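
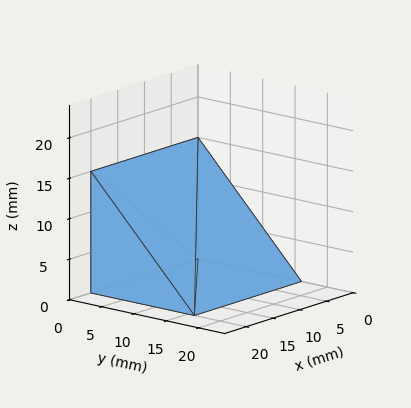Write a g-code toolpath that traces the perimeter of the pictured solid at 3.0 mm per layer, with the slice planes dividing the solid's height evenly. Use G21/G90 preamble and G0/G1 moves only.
Reading the render: the shape is a wedge (ramp): 20 × 16 mm base, rising to 15 mm along the y=0 edge and sloping linearly to z=0 at y=16 (dimensions read to the nearest mm from the axis ticks). For the g-code, the solid's height is divided into equal slices at the stated Δz and each level perimeter traced with G1 moves after a G0 lift.

; perimeter-only toolpath
G21 ; units = mm
G90 ; absolute positioning
G28 ; home
; layer 1
G0 Z3.0
G0 X0.0 Y0.0
G1 X20.0 Y0.0
G1 X20.0 Y12.8
G1 X0.0 Y12.8
G1 X0.0 Y0.0
; layer 2
G0 Z6.0
G0 X0.0 Y0.0
G1 X20.0 Y0.0
G1 X20.0 Y9.6
G1 X0.0 Y9.6
G1 X0.0 Y0.0
; layer 3
G0 Z9.0
G0 X0.0 Y0.0
G1 X20.0 Y0.0
G1 X20.0 Y6.4
G1 X0.0 Y6.4
G1 X0.0 Y0.0
; layer 4
G0 Z12.0
G0 X0.0 Y0.0
G1 X20.0 Y0.0
G1 X20.0 Y3.2
G1 X0.0 Y3.2
G1 X0.0 Y0.0
M2 ; end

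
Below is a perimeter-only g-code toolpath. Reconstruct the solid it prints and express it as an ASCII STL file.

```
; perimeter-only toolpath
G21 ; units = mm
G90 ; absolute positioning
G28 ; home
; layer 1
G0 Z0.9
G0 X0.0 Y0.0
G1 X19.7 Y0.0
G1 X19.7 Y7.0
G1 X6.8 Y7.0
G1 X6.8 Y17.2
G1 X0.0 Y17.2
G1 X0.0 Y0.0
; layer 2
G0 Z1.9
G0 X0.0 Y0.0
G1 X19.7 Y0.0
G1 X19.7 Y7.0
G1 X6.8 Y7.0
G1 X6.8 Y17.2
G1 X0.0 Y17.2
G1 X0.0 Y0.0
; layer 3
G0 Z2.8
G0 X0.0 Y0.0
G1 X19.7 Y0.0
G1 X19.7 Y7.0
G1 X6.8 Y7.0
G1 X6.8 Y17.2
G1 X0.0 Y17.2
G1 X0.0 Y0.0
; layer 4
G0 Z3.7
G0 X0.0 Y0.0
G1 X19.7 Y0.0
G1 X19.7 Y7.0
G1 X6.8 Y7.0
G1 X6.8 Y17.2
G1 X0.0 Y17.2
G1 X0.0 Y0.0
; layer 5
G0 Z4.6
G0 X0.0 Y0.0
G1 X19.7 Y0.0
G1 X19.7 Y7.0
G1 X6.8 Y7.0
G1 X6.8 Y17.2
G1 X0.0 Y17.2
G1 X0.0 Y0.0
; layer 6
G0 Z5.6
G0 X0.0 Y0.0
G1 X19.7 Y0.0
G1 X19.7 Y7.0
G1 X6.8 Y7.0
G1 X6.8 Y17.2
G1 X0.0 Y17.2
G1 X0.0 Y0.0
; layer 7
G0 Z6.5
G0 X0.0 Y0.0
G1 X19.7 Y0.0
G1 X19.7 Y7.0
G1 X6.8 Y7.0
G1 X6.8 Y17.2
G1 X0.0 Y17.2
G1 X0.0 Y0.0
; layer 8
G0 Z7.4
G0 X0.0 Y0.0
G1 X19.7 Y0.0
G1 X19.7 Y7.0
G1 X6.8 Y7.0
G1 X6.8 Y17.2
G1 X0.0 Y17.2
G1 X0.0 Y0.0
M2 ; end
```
solid part
  facet normal 0.0000 0.0000 -1.0000
    outer loop
      vertex 19.7 7.0 0.0
      vertex 19.7 0.0 0.0
      vertex 0.0 0.0 0.0
    endloop
  endfacet
  facet normal 0.0000 0.0000 -1.0000
    outer loop
      vertex 6.8 7.0 0.0
      vertex 19.7 7.0 0.0
      vertex 0.0 0.0 0.0
    endloop
  endfacet
  facet normal 0.0000 0.0000 -1.0000
    outer loop
      vertex 6.8 17.2 0.0
      vertex 6.8 7.0 0.0
      vertex 0.0 0.0 0.0
    endloop
  endfacet
  facet normal 0.0000 0.0000 -1.0000
    outer loop
      vertex 0.0 17.2 0.0
      vertex 6.8 17.2 0.0
      vertex 0.0 0.0 0.0
    endloop
  endfacet
  facet normal 0.0000 0.0000 1.0000
    outer loop
      vertex 0.0 0.0 7.4
      vertex 19.7 0.0 7.4
      vertex 19.7 7.0 7.4
    endloop
  endfacet
  facet normal 0.0000 0.0000 1.0000
    outer loop
      vertex 0.0 0.0 7.4
      vertex 19.7 7.0 7.4
      vertex 6.8 7.0 7.4
    endloop
  endfacet
  facet normal 0.0000 0.0000 1.0000
    outer loop
      vertex 0.0 0.0 7.4
      vertex 6.8 7.0 7.4
      vertex 6.8 17.2 7.4
    endloop
  endfacet
  facet normal 0.0000 0.0000 1.0000
    outer loop
      vertex 0.0 0.0 7.4
      vertex 6.8 17.2 7.4
      vertex 0.0 17.2 7.4
    endloop
  endfacet
  facet normal 0.0000 -1.0000 0.0000
    outer loop
      vertex 0.0 0.0 0.0
      vertex 19.7 0.0 0.0
      vertex 19.7 0.0 7.4
    endloop
  endfacet
  facet normal 0.0000 -1.0000 0.0000
    outer loop
      vertex 0.0 0.0 0.0
      vertex 19.7 0.0 7.4
      vertex 0.0 0.0 7.4
    endloop
  endfacet
  facet normal 1.0000 0.0000 0.0000
    outer loop
      vertex 19.7 0.0 0.0
      vertex 19.7 7.0 0.0
      vertex 19.7 7.0 7.4
    endloop
  endfacet
  facet normal 1.0000 0.0000 0.0000
    outer loop
      vertex 19.7 0.0 0.0
      vertex 19.7 7.0 7.4
      vertex 19.7 0.0 7.4
    endloop
  endfacet
  facet normal 0.0000 1.0000 0.0000
    outer loop
      vertex 19.7 7.0 0.0
      vertex 6.8 7.0 0.0
      vertex 6.8 7.0 7.4
    endloop
  endfacet
  facet normal 0.0000 1.0000 0.0000
    outer loop
      vertex 19.7 7.0 0.0
      vertex 6.8 7.0 7.4
      vertex 19.7 7.0 7.4
    endloop
  endfacet
  facet normal 1.0000 0.0000 0.0000
    outer loop
      vertex 6.8 7.0 0.0
      vertex 6.8 17.2 0.0
      vertex 6.8 17.2 7.4
    endloop
  endfacet
  facet normal 1.0000 0.0000 0.0000
    outer loop
      vertex 6.8 7.0 0.0
      vertex 6.8 17.2 7.4
      vertex 6.8 7.0 7.4
    endloop
  endfacet
  facet normal 0.0000 1.0000 0.0000
    outer loop
      vertex 6.8 17.2 0.0
      vertex 0.0 17.2 0.0
      vertex 0.0 17.2 7.4
    endloop
  endfacet
  facet normal 0.0000 1.0000 0.0000
    outer loop
      vertex 6.8 17.2 0.0
      vertex 0.0 17.2 7.4
      vertex 6.8 17.2 7.4
    endloop
  endfacet
  facet normal -1.0000 0.0000 0.0000
    outer loop
      vertex 0.0 17.2 0.0
      vertex 0.0 0.0 0.0
      vertex 0.0 0.0 7.4
    endloop
  endfacet
  facet normal -1.0000 0.0000 0.0000
    outer loop
      vertex 0.0 17.2 0.0
      vertex 0.0 0.0 7.4
      vertex 0.0 17.2 7.4
    endloop
  endfacet
endsolid part

The G0 Z moves step by Δz≈0.9 mm. Every layer's G1 loop is the same polygon, so the solid is a straight extrusion of it from z=0 to z≈7.4. Closing with flat bottom and top caps and triangulating gives 20 facets — an L-shaped prism: outer 19.7 × 17.2 mm, arm thicknesses ≈ 7 mm (horizontal) and 6.8 mm (vertical), extruded 7.4 mm in z.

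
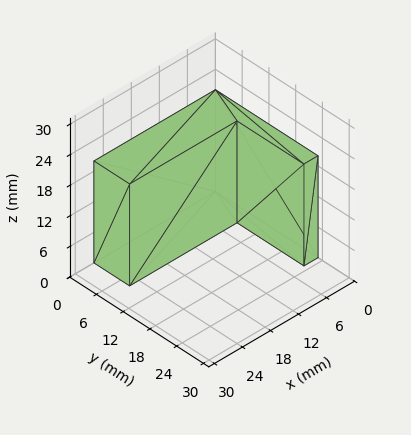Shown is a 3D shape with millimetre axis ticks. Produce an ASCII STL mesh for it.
Reading the render: the shape is an L-shaped prism: outer 26 × 23 mm, arm thicknesses ≈ 8 mm (horizontal) and 3 mm (vertical), extruded 20 mm in z (dimensions read to the nearest mm from the axis ticks). For the STL, each face is triangulated and given an outward normal.

solid part
  facet normal 0.0000 0.0000 -1.0000
    outer loop
      vertex 26.000 8.000 0.000
      vertex 26.000 0.000 0.000
      vertex 0.000 0.000 0.000
    endloop
  endfacet
  facet normal 0.0000 0.0000 -1.0000
    outer loop
      vertex 3.000 8.000 0.000
      vertex 26.000 8.000 0.000
      vertex 0.000 0.000 0.000
    endloop
  endfacet
  facet normal 0.0000 0.0000 -1.0000
    outer loop
      vertex 3.000 23.000 0.000
      vertex 3.000 8.000 0.000
      vertex 0.000 0.000 0.000
    endloop
  endfacet
  facet normal 0.0000 0.0000 -1.0000
    outer loop
      vertex 0.000 23.000 0.000
      vertex 3.000 23.000 0.000
      vertex 0.000 0.000 0.000
    endloop
  endfacet
  facet normal 0.0000 0.0000 1.0000
    outer loop
      vertex 0.000 0.000 20.000
      vertex 26.000 0.000 20.000
      vertex 26.000 8.000 20.000
    endloop
  endfacet
  facet normal 0.0000 0.0000 1.0000
    outer loop
      vertex 0.000 0.000 20.000
      vertex 26.000 8.000 20.000
      vertex 3.000 8.000 20.000
    endloop
  endfacet
  facet normal 0.0000 0.0000 1.0000
    outer loop
      vertex 0.000 0.000 20.000
      vertex 3.000 8.000 20.000
      vertex 3.000 23.000 20.000
    endloop
  endfacet
  facet normal 0.0000 0.0000 1.0000
    outer loop
      vertex 0.000 0.000 20.000
      vertex 3.000 23.000 20.000
      vertex 0.000 23.000 20.000
    endloop
  endfacet
  facet normal 0.0000 -1.0000 0.0000
    outer loop
      vertex 0.000 0.000 0.000
      vertex 26.000 0.000 0.000
      vertex 26.000 0.000 20.000
    endloop
  endfacet
  facet normal 0.0000 -1.0000 0.0000
    outer loop
      vertex 0.000 0.000 0.000
      vertex 26.000 0.000 20.000
      vertex 0.000 0.000 20.000
    endloop
  endfacet
  facet normal 1.0000 0.0000 0.0000
    outer loop
      vertex 26.000 0.000 0.000
      vertex 26.000 8.000 0.000
      vertex 26.000 8.000 20.000
    endloop
  endfacet
  facet normal 1.0000 0.0000 0.0000
    outer loop
      vertex 26.000 0.000 0.000
      vertex 26.000 8.000 20.000
      vertex 26.000 0.000 20.000
    endloop
  endfacet
  facet normal 0.0000 1.0000 0.0000
    outer loop
      vertex 26.000 8.000 0.000
      vertex 3.000 8.000 0.000
      vertex 3.000 8.000 20.000
    endloop
  endfacet
  facet normal 0.0000 1.0000 0.0000
    outer loop
      vertex 26.000 8.000 0.000
      vertex 3.000 8.000 20.000
      vertex 26.000 8.000 20.000
    endloop
  endfacet
  facet normal 1.0000 0.0000 0.0000
    outer loop
      vertex 3.000 8.000 0.000
      vertex 3.000 23.000 0.000
      vertex 3.000 23.000 20.000
    endloop
  endfacet
  facet normal 1.0000 0.0000 0.0000
    outer loop
      vertex 3.000 8.000 0.000
      vertex 3.000 23.000 20.000
      vertex 3.000 8.000 20.000
    endloop
  endfacet
  facet normal 0.0000 1.0000 0.0000
    outer loop
      vertex 3.000 23.000 0.000
      vertex 0.000 23.000 0.000
      vertex 0.000 23.000 20.000
    endloop
  endfacet
  facet normal 0.0000 1.0000 0.0000
    outer loop
      vertex 3.000 23.000 0.000
      vertex 0.000 23.000 20.000
      vertex 3.000 23.000 20.000
    endloop
  endfacet
  facet normal -1.0000 0.0000 0.0000
    outer loop
      vertex 0.000 23.000 0.000
      vertex 0.000 0.000 0.000
      vertex 0.000 0.000 20.000
    endloop
  endfacet
  facet normal -1.0000 0.0000 0.0000
    outer loop
      vertex 0.000 23.000 0.000
      vertex 0.000 0.000 20.000
      vertex 0.000 23.000 20.000
    endloop
  endfacet
endsolid part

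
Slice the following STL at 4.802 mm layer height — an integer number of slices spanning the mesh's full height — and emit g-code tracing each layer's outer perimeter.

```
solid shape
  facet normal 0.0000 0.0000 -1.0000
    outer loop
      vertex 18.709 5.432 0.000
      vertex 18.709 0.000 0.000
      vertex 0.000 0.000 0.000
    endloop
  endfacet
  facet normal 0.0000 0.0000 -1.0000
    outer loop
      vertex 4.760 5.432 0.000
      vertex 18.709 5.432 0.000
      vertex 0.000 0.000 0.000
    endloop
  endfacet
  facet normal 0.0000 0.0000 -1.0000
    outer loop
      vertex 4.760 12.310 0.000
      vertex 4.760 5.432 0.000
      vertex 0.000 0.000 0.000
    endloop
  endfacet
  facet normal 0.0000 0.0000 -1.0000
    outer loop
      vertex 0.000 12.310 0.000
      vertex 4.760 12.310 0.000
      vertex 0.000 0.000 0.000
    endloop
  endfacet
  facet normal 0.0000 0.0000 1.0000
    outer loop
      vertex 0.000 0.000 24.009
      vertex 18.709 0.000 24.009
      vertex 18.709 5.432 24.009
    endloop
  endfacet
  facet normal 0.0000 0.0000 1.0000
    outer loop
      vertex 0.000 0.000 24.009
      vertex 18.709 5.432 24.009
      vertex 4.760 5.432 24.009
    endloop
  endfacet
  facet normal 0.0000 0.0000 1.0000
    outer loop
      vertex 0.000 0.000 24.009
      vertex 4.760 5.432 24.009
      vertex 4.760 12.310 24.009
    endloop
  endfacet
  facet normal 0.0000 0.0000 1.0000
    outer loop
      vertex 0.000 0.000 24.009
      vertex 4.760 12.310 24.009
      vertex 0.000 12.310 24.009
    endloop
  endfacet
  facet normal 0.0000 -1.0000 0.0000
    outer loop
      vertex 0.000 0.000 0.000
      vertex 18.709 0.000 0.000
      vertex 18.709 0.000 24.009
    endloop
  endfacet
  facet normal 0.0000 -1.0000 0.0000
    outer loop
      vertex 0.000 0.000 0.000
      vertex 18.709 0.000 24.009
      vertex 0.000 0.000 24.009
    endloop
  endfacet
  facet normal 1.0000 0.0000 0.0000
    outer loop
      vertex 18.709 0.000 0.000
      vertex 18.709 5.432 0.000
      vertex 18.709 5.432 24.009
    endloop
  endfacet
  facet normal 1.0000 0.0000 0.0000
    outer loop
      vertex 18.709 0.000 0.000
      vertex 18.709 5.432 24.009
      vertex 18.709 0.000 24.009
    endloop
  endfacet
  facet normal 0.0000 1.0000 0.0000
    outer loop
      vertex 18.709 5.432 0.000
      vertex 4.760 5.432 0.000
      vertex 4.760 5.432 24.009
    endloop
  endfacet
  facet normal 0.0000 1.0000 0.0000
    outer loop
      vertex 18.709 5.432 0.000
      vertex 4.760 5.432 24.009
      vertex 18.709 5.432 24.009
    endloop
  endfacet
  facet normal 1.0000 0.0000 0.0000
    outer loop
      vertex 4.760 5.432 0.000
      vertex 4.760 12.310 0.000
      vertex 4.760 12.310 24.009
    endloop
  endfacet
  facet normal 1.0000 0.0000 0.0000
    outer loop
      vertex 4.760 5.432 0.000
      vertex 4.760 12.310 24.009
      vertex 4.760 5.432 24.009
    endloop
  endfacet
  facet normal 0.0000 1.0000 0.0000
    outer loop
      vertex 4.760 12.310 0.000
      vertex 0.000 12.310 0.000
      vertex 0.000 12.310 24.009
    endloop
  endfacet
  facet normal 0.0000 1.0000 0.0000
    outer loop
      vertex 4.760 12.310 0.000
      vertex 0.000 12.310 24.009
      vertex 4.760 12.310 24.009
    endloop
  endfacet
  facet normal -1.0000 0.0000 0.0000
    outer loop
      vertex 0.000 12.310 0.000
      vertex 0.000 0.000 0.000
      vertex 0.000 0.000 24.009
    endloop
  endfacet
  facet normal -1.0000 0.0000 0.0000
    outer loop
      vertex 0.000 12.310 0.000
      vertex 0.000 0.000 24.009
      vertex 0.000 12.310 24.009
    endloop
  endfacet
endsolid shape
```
; perimeter-only toolpath
G21 ; units = mm
G90 ; absolute positioning
G28 ; home
; layer 1
G0 Z4.802
G0 X0.000 Y0.000
G1 X18.709 Y0.000
G1 X18.709 Y5.432
G1 X4.760 Y5.432
G1 X4.760 Y12.310
G1 X0.000 Y12.310
G1 X0.000 Y0.000
; layer 2
G0 Z9.604
G0 X0.000 Y0.000
G1 X18.709 Y0.000
G1 X18.709 Y5.432
G1 X4.760 Y5.432
G1 X4.760 Y12.310
G1 X0.000 Y12.310
G1 X0.000 Y0.000
; layer 3
G0 Z14.405
G0 X0.000 Y0.000
G1 X18.709 Y0.000
G1 X18.709 Y5.432
G1 X4.760 Y5.432
G1 X4.760 Y12.310
G1 X0.000 Y12.310
G1 X0.000 Y0.000
; layer 4
G0 Z19.207
G0 X0.000 Y0.000
G1 X18.709 Y0.000
G1 X18.709 Y5.432
G1 X4.760 Y5.432
G1 X4.760 Y12.310
G1 X0.000 Y12.310
G1 X0.000 Y0.000
; layer 5
G0 Z24.009
G0 X0.000 Y0.000
G1 X18.709 Y0.000
G1 X18.709 Y5.432
G1 X4.760 Y5.432
G1 X4.760 Y12.310
G1 X0.000 Y12.310
G1 X0.000 Y0.000
M2 ; end

The solid is an L-shaped prism: outer 18.7 × 12.3 mm, arm thicknesses ≈ 5.43 mm (horizontal) and 4.76 mm (vertical), extruded 24 mm in z. Slicing at Δz = 4.802 mm — 5 equal slices spanning the solid's height, so layer i sits at z = i·h/5 — gives 5 non-empty perimeters. Each is a 6-segment closed polygon; G0 lifts to the layer z and rapids to the start vertex, then G1 traces the edges.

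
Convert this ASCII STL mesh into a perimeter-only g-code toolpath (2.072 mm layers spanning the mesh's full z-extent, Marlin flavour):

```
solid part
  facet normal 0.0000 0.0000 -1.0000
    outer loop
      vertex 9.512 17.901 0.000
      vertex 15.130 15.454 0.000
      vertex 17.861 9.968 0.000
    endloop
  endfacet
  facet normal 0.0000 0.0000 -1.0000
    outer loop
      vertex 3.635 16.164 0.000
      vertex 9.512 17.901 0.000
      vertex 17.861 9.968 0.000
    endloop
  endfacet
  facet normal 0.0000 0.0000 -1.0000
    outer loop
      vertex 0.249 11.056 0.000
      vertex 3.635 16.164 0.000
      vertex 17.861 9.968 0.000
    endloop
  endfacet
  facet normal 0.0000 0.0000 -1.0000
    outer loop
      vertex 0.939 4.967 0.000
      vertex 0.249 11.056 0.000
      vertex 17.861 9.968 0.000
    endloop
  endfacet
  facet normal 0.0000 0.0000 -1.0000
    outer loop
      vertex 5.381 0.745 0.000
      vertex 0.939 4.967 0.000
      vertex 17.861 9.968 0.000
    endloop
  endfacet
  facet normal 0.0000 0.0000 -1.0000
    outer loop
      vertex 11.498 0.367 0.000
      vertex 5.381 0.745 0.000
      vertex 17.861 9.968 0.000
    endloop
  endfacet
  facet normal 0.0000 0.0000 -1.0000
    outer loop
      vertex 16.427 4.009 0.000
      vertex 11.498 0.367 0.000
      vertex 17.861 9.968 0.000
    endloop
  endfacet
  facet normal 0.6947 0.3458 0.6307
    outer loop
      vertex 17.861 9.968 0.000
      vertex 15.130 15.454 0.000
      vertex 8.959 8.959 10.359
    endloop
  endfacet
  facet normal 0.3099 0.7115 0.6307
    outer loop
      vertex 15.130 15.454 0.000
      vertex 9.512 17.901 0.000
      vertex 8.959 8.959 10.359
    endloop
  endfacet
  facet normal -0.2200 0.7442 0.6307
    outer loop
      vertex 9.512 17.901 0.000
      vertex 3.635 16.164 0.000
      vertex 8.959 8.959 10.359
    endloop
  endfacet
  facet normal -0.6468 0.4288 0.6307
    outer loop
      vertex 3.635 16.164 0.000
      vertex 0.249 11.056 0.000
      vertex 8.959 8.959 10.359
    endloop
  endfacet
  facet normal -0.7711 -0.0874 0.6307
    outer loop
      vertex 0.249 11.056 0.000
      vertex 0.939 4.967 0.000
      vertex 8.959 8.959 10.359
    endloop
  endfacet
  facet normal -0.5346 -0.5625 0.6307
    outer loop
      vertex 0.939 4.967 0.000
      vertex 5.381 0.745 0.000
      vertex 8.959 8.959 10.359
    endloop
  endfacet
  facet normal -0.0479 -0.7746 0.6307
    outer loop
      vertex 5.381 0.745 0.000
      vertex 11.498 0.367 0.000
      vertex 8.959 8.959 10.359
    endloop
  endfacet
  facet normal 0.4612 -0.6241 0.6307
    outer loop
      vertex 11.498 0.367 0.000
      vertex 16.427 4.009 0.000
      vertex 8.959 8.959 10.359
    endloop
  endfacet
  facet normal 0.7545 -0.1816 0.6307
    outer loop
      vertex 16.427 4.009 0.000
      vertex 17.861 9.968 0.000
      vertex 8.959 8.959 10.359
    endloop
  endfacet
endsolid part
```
; perimeter-only toolpath
G21 ; units = mm
G90 ; absolute positioning
G28 ; home
; layer 1
G0 Z2.072
G0 X16.081 Y9.766
G1 X13.896 Y14.155
G1 X9.401 Y16.113
G1 X4.700 Y14.723
G1 X1.991 Y10.637
G1 X2.543 Y5.765
G1 X6.097 Y2.388
G1 X10.990 Y2.085
G1 X14.933 Y4.999
G1 X16.081 Y9.766
; layer 2
G0 Z4.144
G0 X14.300 Y9.564
G1 X12.662 Y12.856
G1 X9.291 Y14.324
G1 X5.765 Y13.282
G1 X3.733 Y10.217
G1 X4.147 Y6.564
G1 X6.812 Y4.031
G1 X10.482 Y3.804
G1 X13.440 Y5.989
G1 X14.300 Y9.564
; layer 3
G0 Z6.215
G0 X12.520 Y9.363
G1 X11.427 Y11.557
G1 X9.180 Y12.536
G1 X6.829 Y11.841
G1 X5.475 Y9.798
G1 X5.751 Y7.362
G1 X7.528 Y5.673
G1 X9.975 Y5.522
G1 X11.946 Y6.979
G1 X12.520 Y9.363
; layer 4
G0 Z8.287
G0 X10.739 Y9.161
G1 X10.193 Y10.258
G1 X9.070 Y10.747
G1 X7.894 Y10.400
G1 X7.217 Y9.378
G1 X7.355 Y8.161
G1 X8.243 Y7.316
G1 X9.467 Y7.241
G1 X10.453 Y7.969
G1 X10.739 Y9.161
M2 ; end

The solid is a regular 9-sided pyramid, base circumscribed radius ≈ 8.96 mm, apex at z ≈ 10.4 mm. Slicing at Δz = 2.072 mm — 5 equal slices spanning the solid's height, so layer i sits at z = i·h/5 — gives 4 non-empty perimeters. Each is a 9-segment closed polygon; G0 lifts to the layer z and rapids to the start vertex, then G1 traces the edges. The cross-section shrinks linearly with z (the slice at the apex is degenerate and omitted).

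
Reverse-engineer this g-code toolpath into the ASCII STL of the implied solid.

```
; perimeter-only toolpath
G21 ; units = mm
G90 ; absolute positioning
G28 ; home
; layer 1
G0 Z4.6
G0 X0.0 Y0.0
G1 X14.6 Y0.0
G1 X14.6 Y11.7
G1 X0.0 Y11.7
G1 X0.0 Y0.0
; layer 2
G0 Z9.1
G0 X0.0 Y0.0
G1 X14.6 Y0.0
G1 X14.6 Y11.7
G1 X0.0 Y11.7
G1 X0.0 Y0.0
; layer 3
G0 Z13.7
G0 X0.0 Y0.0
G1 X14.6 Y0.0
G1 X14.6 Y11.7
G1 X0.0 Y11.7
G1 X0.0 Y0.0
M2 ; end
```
solid part
  facet normal 0.0000 0.0000 -1.0000
    outer loop
      vertex 14.6 11.7 0.0
      vertex 14.6 0.0 0.0
      vertex 0.0 0.0 0.0
    endloop
  endfacet
  facet normal 0.0000 0.0000 -1.0000
    outer loop
      vertex 0.0 11.7 0.0
      vertex 14.6 11.7 0.0
      vertex 0.0 0.0 0.0
    endloop
  endfacet
  facet normal 0.0000 0.0000 1.0000
    outer loop
      vertex 0.0 0.0 13.7
      vertex 14.6 0.0 13.7
      vertex 14.6 11.7 13.7
    endloop
  endfacet
  facet normal 0.0000 0.0000 1.0000
    outer loop
      vertex 0.0 0.0 13.7
      vertex 14.6 11.7 13.7
      vertex 0.0 11.7 13.7
    endloop
  endfacet
  facet normal 0.0000 -1.0000 0.0000
    outer loop
      vertex 0.0 0.0 0.0
      vertex 14.6 0.0 0.0
      vertex 14.6 0.0 13.7
    endloop
  endfacet
  facet normal 0.0000 -1.0000 0.0000
    outer loop
      vertex 0.0 0.0 0.0
      vertex 14.6 0.0 13.7
      vertex 0.0 0.0 13.7
    endloop
  endfacet
  facet normal 0.0000 1.0000 0.0000
    outer loop
      vertex 14.6 11.7 13.7
      vertex 14.6 11.7 0.0
      vertex 0.0 11.7 0.0
    endloop
  endfacet
  facet normal 0.0000 1.0000 0.0000
    outer loop
      vertex 0.0 11.7 13.7
      vertex 14.6 11.7 13.7
      vertex 0.0 11.7 0.0
    endloop
  endfacet
  facet normal -1.0000 0.0000 0.0000
    outer loop
      vertex 0.0 11.7 13.7
      vertex 0.0 11.7 0.0
      vertex 0.0 0.0 0.0
    endloop
  endfacet
  facet normal -1.0000 0.0000 0.0000
    outer loop
      vertex 0.0 0.0 13.7
      vertex 0.0 11.7 13.7
      vertex 0.0 0.0 0.0
    endloop
  endfacet
  facet normal 1.0000 0.0000 0.0000
    outer loop
      vertex 14.6 0.0 0.0
      vertex 14.6 11.7 0.0
      vertex 14.6 11.7 13.7
    endloop
  endfacet
  facet normal 1.0000 0.0000 0.0000
    outer loop
      vertex 14.6 0.0 0.0
      vertex 14.6 11.7 13.7
      vertex 14.6 0.0 13.7
    endloop
  endfacet
endsolid part

The G0 Z moves step by Δz≈4.6 mm. Every layer's G1 loop is the same polygon, so the solid is a straight extrusion of it from z=0 to z≈13.7. Closing with flat bottom and top caps and triangulating gives 12 facets — a rectangular box, roughly 14.6 × 11.7 mm footprint and 13.7 mm tall.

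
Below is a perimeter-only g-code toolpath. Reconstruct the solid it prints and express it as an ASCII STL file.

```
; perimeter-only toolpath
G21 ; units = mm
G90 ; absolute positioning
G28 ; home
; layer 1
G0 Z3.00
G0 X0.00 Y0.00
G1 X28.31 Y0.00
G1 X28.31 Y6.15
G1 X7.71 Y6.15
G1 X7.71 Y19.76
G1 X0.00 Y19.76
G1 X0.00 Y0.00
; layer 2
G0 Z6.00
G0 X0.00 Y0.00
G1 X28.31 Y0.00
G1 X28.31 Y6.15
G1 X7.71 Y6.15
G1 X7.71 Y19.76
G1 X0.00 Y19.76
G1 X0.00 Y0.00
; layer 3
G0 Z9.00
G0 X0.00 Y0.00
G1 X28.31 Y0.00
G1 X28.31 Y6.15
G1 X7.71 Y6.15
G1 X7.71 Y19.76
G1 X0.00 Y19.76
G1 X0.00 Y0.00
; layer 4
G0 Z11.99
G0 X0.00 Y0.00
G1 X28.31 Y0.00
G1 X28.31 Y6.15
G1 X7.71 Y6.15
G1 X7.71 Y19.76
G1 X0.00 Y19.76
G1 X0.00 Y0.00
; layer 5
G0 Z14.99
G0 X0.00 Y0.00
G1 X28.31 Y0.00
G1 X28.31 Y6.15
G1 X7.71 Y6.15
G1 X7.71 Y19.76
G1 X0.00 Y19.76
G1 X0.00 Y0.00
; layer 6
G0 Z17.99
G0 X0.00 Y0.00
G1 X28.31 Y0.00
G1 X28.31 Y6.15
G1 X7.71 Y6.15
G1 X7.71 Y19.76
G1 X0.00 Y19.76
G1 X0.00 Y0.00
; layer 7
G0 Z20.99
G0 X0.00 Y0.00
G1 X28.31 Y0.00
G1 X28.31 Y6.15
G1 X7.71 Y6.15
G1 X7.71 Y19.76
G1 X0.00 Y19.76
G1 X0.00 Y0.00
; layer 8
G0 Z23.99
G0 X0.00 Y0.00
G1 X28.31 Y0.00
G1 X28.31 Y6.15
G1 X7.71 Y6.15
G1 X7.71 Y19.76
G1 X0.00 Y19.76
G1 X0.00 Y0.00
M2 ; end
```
solid part
  facet normal 0.0000 0.0000 -1.0000
    outer loop
      vertex 28.31 6.15 0.00
      vertex 28.31 0.00 0.00
      vertex 0.00 0.00 0.00
    endloop
  endfacet
  facet normal 0.0000 0.0000 -1.0000
    outer loop
      vertex 7.71 6.15 0.00
      vertex 28.31 6.15 0.00
      vertex 0.00 0.00 0.00
    endloop
  endfacet
  facet normal 0.0000 0.0000 -1.0000
    outer loop
      vertex 7.71 19.76 0.00
      vertex 7.71 6.15 0.00
      vertex 0.00 0.00 0.00
    endloop
  endfacet
  facet normal 0.0000 0.0000 -1.0000
    outer loop
      vertex 0.00 19.76 0.00
      vertex 7.71 19.76 0.00
      vertex 0.00 0.00 0.00
    endloop
  endfacet
  facet normal 0.0000 0.0000 1.0000
    outer loop
      vertex 0.00 0.00 23.99
      vertex 28.31 0.00 23.99
      vertex 28.31 6.15 23.99
    endloop
  endfacet
  facet normal 0.0000 0.0000 1.0000
    outer loop
      vertex 0.00 0.00 23.99
      vertex 28.31 6.15 23.99
      vertex 7.71 6.15 23.99
    endloop
  endfacet
  facet normal 0.0000 0.0000 1.0000
    outer loop
      vertex 0.00 0.00 23.99
      vertex 7.71 6.15 23.99
      vertex 7.71 19.76 23.99
    endloop
  endfacet
  facet normal 0.0000 0.0000 1.0000
    outer loop
      vertex 0.00 0.00 23.99
      vertex 7.71 19.76 23.99
      vertex 0.00 19.76 23.99
    endloop
  endfacet
  facet normal 0.0000 -1.0000 0.0000
    outer loop
      vertex 0.00 0.00 0.00
      vertex 28.31 0.00 0.00
      vertex 28.31 0.00 23.99
    endloop
  endfacet
  facet normal 0.0000 -1.0000 0.0000
    outer loop
      vertex 0.00 0.00 0.00
      vertex 28.31 0.00 23.99
      vertex 0.00 0.00 23.99
    endloop
  endfacet
  facet normal 1.0000 0.0000 0.0000
    outer loop
      vertex 28.31 0.00 0.00
      vertex 28.31 6.15 0.00
      vertex 28.31 6.15 23.99
    endloop
  endfacet
  facet normal 1.0000 0.0000 0.0000
    outer loop
      vertex 28.31 0.00 0.00
      vertex 28.31 6.15 23.99
      vertex 28.31 0.00 23.99
    endloop
  endfacet
  facet normal 0.0000 1.0000 0.0000
    outer loop
      vertex 28.31 6.15 0.00
      vertex 7.71 6.15 0.00
      vertex 7.71 6.15 23.99
    endloop
  endfacet
  facet normal 0.0000 1.0000 0.0000
    outer loop
      vertex 28.31 6.15 0.00
      vertex 7.71 6.15 23.99
      vertex 28.31 6.15 23.99
    endloop
  endfacet
  facet normal 1.0000 0.0000 0.0000
    outer loop
      vertex 7.71 6.15 0.00
      vertex 7.71 19.76 0.00
      vertex 7.71 19.76 23.99
    endloop
  endfacet
  facet normal 1.0000 0.0000 0.0000
    outer loop
      vertex 7.71 6.15 0.00
      vertex 7.71 19.76 23.99
      vertex 7.71 6.15 23.99
    endloop
  endfacet
  facet normal 0.0000 1.0000 0.0000
    outer loop
      vertex 7.71 19.76 0.00
      vertex 0.00 19.76 0.00
      vertex 0.00 19.76 23.99
    endloop
  endfacet
  facet normal 0.0000 1.0000 0.0000
    outer loop
      vertex 7.71 19.76 0.00
      vertex 0.00 19.76 23.99
      vertex 7.71 19.76 23.99
    endloop
  endfacet
  facet normal -1.0000 0.0000 0.0000
    outer loop
      vertex 0.00 19.76 0.00
      vertex 0.00 0.00 0.00
      vertex 0.00 0.00 23.99
    endloop
  endfacet
  facet normal -1.0000 0.0000 0.0000
    outer loop
      vertex 0.00 19.76 0.00
      vertex 0.00 0.00 23.99
      vertex 0.00 19.76 23.99
    endloop
  endfacet
endsolid part

The G0 Z moves step by Δz≈3.00 mm. Every layer's G1 loop is the same polygon, so the solid is a straight extrusion of it from z=0 to z≈24. Closing with flat bottom and top caps and triangulating gives 20 facets — an L-shaped prism: outer 28.3 × 19.8 mm, arm thicknesses ≈ 6.15 mm (horizontal) and 7.71 mm (vertical), extruded 24 mm in z.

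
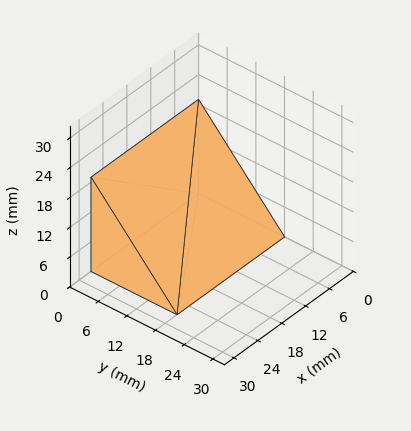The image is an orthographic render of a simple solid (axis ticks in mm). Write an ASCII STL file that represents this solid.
Reading the render: the shape is a wedge (ramp): 27 × 18 mm base, rising to 19 mm along the y=0 edge and sloping linearly to z=0 at y=18 (dimensions read to the nearest mm from the axis ticks). For the STL, each face is triangulated and given an outward normal.

solid part
  facet normal 0.0000 0.0000 -1.0000
    outer loop
      vertex 27.0 18.0 0.0
      vertex 27.0 0.0 0.0
      vertex 0.0 0.0 0.0
    endloop
  endfacet
  facet normal 0.0000 0.0000 -1.0000
    outer loop
      vertex 0.0 18.0 0.0
      vertex 27.0 18.0 0.0
      vertex 0.0 0.0 0.0
    endloop
  endfacet
  facet normal 0.0000 -1.0000 0.0000
    outer loop
      vertex 0.0 0.0 0.0
      vertex 27.0 0.0 0.0
      vertex 27.0 0.0 19.0
    endloop
  endfacet
  facet normal 0.0000 -1.0000 0.0000
    outer loop
      vertex 0.0 0.0 0.0
      vertex 27.0 0.0 19.0
      vertex 0.0 0.0 19.0
    endloop
  endfacet
  facet normal 0.0000 0.7260 0.6877
    outer loop
      vertex 0.0 0.0 19.0
      vertex 27.0 0.0 19.0
      vertex 27.0 18.0 0.0
    endloop
  endfacet
  facet normal 0.0000 0.7260 0.6877
    outer loop
      vertex 0.0 0.0 19.0
      vertex 27.0 18.0 0.0
      vertex 0.0 18.0 0.0
    endloop
  endfacet
  facet normal -1.0000 0.0000 0.0000
    outer loop
      vertex 0.0 0.0 19.0
      vertex 0.0 18.0 0.0
      vertex 0.0 0.0 0.0
    endloop
  endfacet
  facet normal 1.0000 0.0000 0.0000
    outer loop
      vertex 27.0 0.0 0.0
      vertex 27.0 18.0 0.0
      vertex 27.0 0.0 19.0
    endloop
  endfacet
endsolid part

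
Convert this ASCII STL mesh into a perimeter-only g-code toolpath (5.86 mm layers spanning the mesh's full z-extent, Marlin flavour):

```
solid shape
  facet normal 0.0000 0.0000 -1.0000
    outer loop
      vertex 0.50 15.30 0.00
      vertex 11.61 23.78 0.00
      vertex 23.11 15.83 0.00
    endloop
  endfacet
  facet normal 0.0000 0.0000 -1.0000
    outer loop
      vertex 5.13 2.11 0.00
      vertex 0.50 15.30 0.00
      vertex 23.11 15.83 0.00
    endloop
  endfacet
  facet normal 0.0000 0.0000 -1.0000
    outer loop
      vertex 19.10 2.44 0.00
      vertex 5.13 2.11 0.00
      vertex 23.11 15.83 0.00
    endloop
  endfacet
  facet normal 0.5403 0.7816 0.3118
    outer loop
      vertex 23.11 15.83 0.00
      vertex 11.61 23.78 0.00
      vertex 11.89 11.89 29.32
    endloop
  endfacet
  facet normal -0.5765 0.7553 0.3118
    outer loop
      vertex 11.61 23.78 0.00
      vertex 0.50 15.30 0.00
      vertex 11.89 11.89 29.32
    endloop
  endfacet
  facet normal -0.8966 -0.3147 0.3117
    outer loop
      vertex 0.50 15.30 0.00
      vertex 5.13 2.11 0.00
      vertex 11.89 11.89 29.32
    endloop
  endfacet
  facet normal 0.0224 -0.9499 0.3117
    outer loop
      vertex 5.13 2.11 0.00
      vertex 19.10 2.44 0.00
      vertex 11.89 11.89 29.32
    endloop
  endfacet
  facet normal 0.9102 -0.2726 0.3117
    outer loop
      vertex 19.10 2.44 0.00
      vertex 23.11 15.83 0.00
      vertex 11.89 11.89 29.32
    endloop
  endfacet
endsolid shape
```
; perimeter-only toolpath
G21 ; units = mm
G90 ; absolute positioning
G28 ; home
; layer 1
G0 Z5.86
G0 X20.87 Y15.04
G1 X11.67 Y21.40
G1 X2.78 Y14.62
G1 X6.48 Y4.07
G1 X17.66 Y4.33
G1 X20.87 Y15.04
; layer 2
G0 Z11.73
G0 X18.62 Y14.25
G1 X11.72 Y19.02
G1 X5.06 Y13.94
G1 X7.83 Y6.02
G1 X16.22 Y6.22
G1 X18.62 Y14.25
; layer 3
G0 Z17.59
G0 X16.38 Y13.47
G1 X11.78 Y16.65
G1 X7.33 Y13.25
G1 X9.19 Y7.98
G1 X14.77 Y8.11
G1 X16.38 Y13.47
; layer 4
G0 Z23.46
G0 X14.13 Y12.68
G1 X11.83 Y14.27
G1 X9.61 Y12.57
G1 X10.54 Y9.93
G1 X13.33 Y10.00
G1 X14.13 Y12.68
M2 ; end

The solid is a regular 5-sided pyramid, base circumscribed radius ≈ 11.9 mm, apex at z ≈ 29.3 mm. Slicing at Δz = 5.86 mm — 5 equal slices spanning the solid's height, so layer i sits at z = i·h/5 — gives 4 non-empty perimeters. Each is a 5-segment closed polygon; G0 lifts to the layer z and rapids to the start vertex, then G1 traces the edges. The cross-section shrinks linearly with z (the slice at the apex is degenerate and omitted).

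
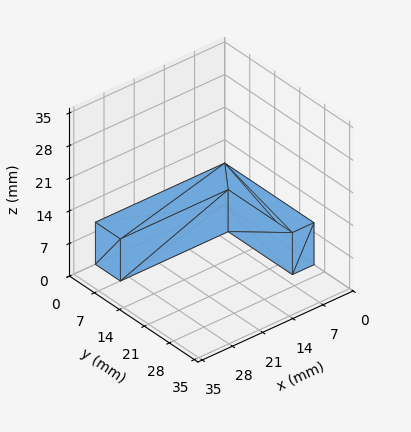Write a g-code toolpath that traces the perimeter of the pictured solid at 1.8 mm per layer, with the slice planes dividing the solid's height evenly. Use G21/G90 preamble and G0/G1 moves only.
Reading the render: the shape is an L-shaped prism: outer 30 × 25 mm, arm thicknesses ≈ 7 mm (horizontal) and 5 mm (vertical), extruded 9 mm in z (dimensions read to the nearest mm from the axis ticks). For the g-code, the solid's height is divided into equal slices at the stated Δz and each level perimeter traced with G1 moves after a G0 lift.

; perimeter-only toolpath
G21 ; units = mm
G90 ; absolute positioning
G28 ; home
; layer 1
G0 Z1.8
G0 X0.0 Y0.0
G1 X30.0 Y0.0
G1 X30.0 Y7.0
G1 X5.0 Y7.0
G1 X5.0 Y25.0
G1 X0.0 Y25.0
G1 X0.0 Y0.0
; layer 2
G0 Z3.6
G0 X0.0 Y0.0
G1 X30.0 Y0.0
G1 X30.0 Y7.0
G1 X5.0 Y7.0
G1 X5.0 Y25.0
G1 X0.0 Y25.0
G1 X0.0 Y0.0
; layer 3
G0 Z5.4
G0 X0.0 Y0.0
G1 X30.0 Y0.0
G1 X30.0 Y7.0
G1 X5.0 Y7.0
G1 X5.0 Y25.0
G1 X0.0 Y25.0
G1 X0.0 Y0.0
; layer 4
G0 Z7.2
G0 X0.0 Y0.0
G1 X30.0 Y0.0
G1 X30.0 Y7.0
G1 X5.0 Y7.0
G1 X5.0 Y25.0
G1 X0.0 Y25.0
G1 X0.0 Y0.0
; layer 5
G0 Z9.0
G0 X0.0 Y0.0
G1 X30.0 Y0.0
G1 X30.0 Y7.0
G1 X5.0 Y7.0
G1 X5.0 Y25.0
G1 X0.0 Y25.0
G1 X0.0 Y0.0
M2 ; end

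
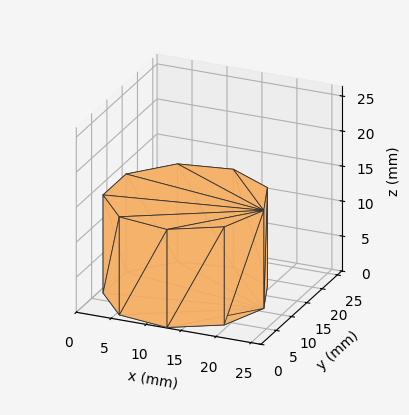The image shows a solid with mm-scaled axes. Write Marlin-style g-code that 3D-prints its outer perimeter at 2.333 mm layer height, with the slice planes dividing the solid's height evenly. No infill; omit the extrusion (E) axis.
Reading the render: the shape is a regular 9-sided prism (a cylinder approximated with 9 flat sides), circumscribed radius ≈ 11 mm, height ≈ 14 mm (dimensions read to the nearest mm from the axis ticks). For the g-code, the solid's height is divided into equal slices at the stated Δz and each level perimeter traced with G1 moves after a G0 lift.

; perimeter-only toolpath
G21 ; units = mm
G90 ; absolute positioning
G28 ; home
; layer 1
G0 Z2.333
G0 X22.000 Y11.000
G1 X19.426 Y18.071
G1 X12.910 Y21.833
G1 X5.500 Y20.526
G1 X0.663 Y14.762
G1 X0.663 Y7.238
G1 X5.500 Y1.474
G1 X12.910 Y0.167
G1 X19.426 Y3.929
G1 X22.000 Y11.000
; layer 2
G0 Z4.667
G0 X22.000 Y11.000
G1 X19.426 Y18.071
G1 X12.910 Y21.833
G1 X5.500 Y20.526
G1 X0.663 Y14.762
G1 X0.663 Y7.238
G1 X5.500 Y1.474
G1 X12.910 Y0.167
G1 X19.426 Y3.929
G1 X22.000 Y11.000
; layer 3
G0 Z7.000
G0 X22.000 Y11.000
G1 X19.426 Y18.071
G1 X12.910 Y21.833
G1 X5.500 Y20.526
G1 X0.663 Y14.762
G1 X0.663 Y7.238
G1 X5.500 Y1.474
G1 X12.910 Y0.167
G1 X19.426 Y3.929
G1 X22.000 Y11.000
; layer 4
G0 Z9.333
G0 X22.000 Y11.000
G1 X19.426 Y18.071
G1 X12.910 Y21.833
G1 X5.500 Y20.526
G1 X0.663 Y14.762
G1 X0.663 Y7.238
G1 X5.500 Y1.474
G1 X12.910 Y0.167
G1 X19.426 Y3.929
G1 X22.000 Y11.000
; layer 5
G0 Z11.667
G0 X22.000 Y11.000
G1 X19.426 Y18.071
G1 X12.910 Y21.833
G1 X5.500 Y20.526
G1 X0.663 Y14.762
G1 X0.663 Y7.238
G1 X5.500 Y1.474
G1 X12.910 Y0.167
G1 X19.426 Y3.929
G1 X22.000 Y11.000
; layer 6
G0 Z14.000
G0 X22.000 Y11.000
G1 X19.426 Y18.071
G1 X12.910 Y21.833
G1 X5.500 Y20.526
G1 X0.663 Y14.762
G1 X0.663 Y7.238
G1 X5.500 Y1.474
G1 X12.910 Y0.167
G1 X19.426 Y3.929
G1 X22.000 Y11.000
M2 ; end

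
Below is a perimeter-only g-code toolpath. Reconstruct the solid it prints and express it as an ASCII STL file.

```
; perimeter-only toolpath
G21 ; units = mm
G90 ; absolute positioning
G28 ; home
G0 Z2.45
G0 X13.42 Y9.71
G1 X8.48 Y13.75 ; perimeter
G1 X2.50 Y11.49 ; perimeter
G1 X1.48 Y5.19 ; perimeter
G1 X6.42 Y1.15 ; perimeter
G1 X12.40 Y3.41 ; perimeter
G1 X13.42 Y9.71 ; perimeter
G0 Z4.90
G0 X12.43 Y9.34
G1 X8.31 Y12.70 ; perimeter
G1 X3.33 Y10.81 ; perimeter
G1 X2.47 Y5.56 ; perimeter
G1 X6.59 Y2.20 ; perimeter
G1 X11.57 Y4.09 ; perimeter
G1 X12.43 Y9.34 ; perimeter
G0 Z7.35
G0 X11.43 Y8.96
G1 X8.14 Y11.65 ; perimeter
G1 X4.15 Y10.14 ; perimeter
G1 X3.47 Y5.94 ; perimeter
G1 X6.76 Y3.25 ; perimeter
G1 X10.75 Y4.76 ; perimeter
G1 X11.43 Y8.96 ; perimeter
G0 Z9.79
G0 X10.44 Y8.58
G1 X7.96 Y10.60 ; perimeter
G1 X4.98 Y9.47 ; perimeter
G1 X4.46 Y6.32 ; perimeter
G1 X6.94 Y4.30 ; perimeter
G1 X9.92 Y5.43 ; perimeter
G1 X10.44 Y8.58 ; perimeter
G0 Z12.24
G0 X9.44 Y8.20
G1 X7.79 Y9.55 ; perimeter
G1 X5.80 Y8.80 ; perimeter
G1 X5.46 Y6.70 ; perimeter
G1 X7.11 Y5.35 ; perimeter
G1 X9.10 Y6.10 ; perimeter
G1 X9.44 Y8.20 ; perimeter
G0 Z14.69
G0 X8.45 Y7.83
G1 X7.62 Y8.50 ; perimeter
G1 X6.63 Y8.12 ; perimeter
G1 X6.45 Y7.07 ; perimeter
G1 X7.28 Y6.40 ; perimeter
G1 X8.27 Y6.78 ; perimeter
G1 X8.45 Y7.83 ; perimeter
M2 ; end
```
solid part
  facet normal 0.0000 0.0000 -1.0000
    outer loop
      vertex 1.68 12.16 0.00
      vertex 8.65 14.80 0.00
      vertex 14.42 10.09 0.00
    endloop
  endfacet
  facet normal 0.0000 0.0000 -1.0000
    outer loop
      vertex 0.48 4.81 0.00
      vertex 1.68 12.16 0.00
      vertex 14.42 10.09 0.00
    endloop
  endfacet
  facet normal 0.0000 0.0000 -1.0000
    outer loop
      vertex 6.25 0.10 0.00
      vertex 0.48 4.81 0.00
      vertex 14.42 10.09 0.00
    endloop
  endfacet
  facet normal 0.0000 0.0000 -1.0000
    outer loop
      vertex 13.22 2.74 0.00
      vertex 6.25 0.10 0.00
      vertex 14.42 10.09 0.00
    endloop
  endfacet
  facet normal 0.5918 0.7250 0.3523
    outer loop
      vertex 14.42 10.09 0.00
      vertex 8.65 14.80 0.00
      vertex 7.45 7.45 17.14
    endloop
  endfacet
  facet normal -0.3315 0.8753 0.3521
    outer loop
      vertex 8.65 14.80 0.00
      vertex 1.68 12.16 0.00
      vertex 7.45 7.45 17.14
    endloop
  endfacet
  facet normal -0.9236 0.1508 0.3524
    outer loop
      vertex 1.68 12.16 0.00
      vertex 0.48 4.81 0.00
      vertex 7.45 7.45 17.14
    endloop
  endfacet
  facet normal -0.5918 -0.7250 0.3523
    outer loop
      vertex 0.48 4.81 0.00
      vertex 6.25 0.10 0.00
      vertex 7.45 7.45 17.14
    endloop
  endfacet
  facet normal 0.3315 -0.8753 0.3521
    outer loop
      vertex 6.25 0.10 0.00
      vertex 13.22 2.74 0.00
      vertex 7.45 7.45 17.14
    endloop
  endfacet
  facet normal 0.9236 -0.1508 0.3524
    outer loop
      vertex 13.22 2.74 0.00
      vertex 14.42 10.09 0.00
      vertex 7.45 7.45 17.14
    endloop
  endfacet
endsolid part

The G0 Z moves step by Δz≈2.45 mm. The G1 loops shrink linearly with z, so the solid tapers from its base footprint up to z≈17.1. Closing with a flat bottom cap and the tapered top and triangulating gives 10 facets — a regular 6-sided pyramid, base circumscribed radius ≈ 7.45 mm, apex at z ≈ 17.1 mm.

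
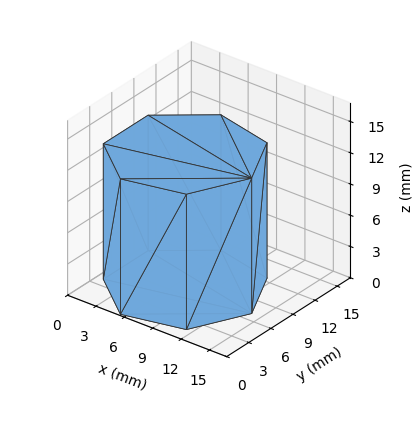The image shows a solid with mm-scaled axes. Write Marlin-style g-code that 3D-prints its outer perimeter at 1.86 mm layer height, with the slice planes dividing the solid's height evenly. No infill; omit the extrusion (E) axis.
Reading the render: the shape is a regular 7-sided prism (a cylinder approximated with 7 flat sides), circumscribed radius ≈ 7 mm, height ≈ 13 mm (dimensions read to the nearest mm from the axis ticks). For the g-code, the solid's height is divided into equal slices at the stated Δz and each level perimeter traced with G1 moves after a G0 lift.

; perimeter-only toolpath
G21 ; units = mm
G90 ; absolute positioning
G28 ; home
; layer 1
G0 Z1.86
G0 X14.00 Y7.00
G1 X11.36 Y12.47
G1 X5.44 Y13.82
G1 X0.69 Y10.04
G1 X0.69 Y3.96
G1 X5.44 Y0.18
G1 X11.36 Y1.53
G1 X14.00 Y7.00
; layer 2
G0 Z3.71
G0 X14.00 Y7.00
G1 X11.36 Y12.47
G1 X5.44 Y13.82
G1 X0.69 Y10.04
G1 X0.69 Y3.96
G1 X5.44 Y0.18
G1 X11.36 Y1.53
G1 X14.00 Y7.00
; layer 3
G0 Z5.57
G0 X14.00 Y7.00
G1 X11.36 Y12.47
G1 X5.44 Y13.82
G1 X0.69 Y10.04
G1 X0.69 Y3.96
G1 X5.44 Y0.18
G1 X11.36 Y1.53
G1 X14.00 Y7.00
; layer 4
G0 Z7.43
G0 X14.00 Y7.00
G1 X11.36 Y12.47
G1 X5.44 Y13.82
G1 X0.69 Y10.04
G1 X0.69 Y3.96
G1 X5.44 Y0.18
G1 X11.36 Y1.53
G1 X14.00 Y7.00
; layer 5
G0 Z9.29
G0 X14.00 Y7.00
G1 X11.36 Y12.47
G1 X5.44 Y13.82
G1 X0.69 Y10.04
G1 X0.69 Y3.96
G1 X5.44 Y0.18
G1 X11.36 Y1.53
G1 X14.00 Y7.00
; layer 6
G0 Z11.14
G0 X14.00 Y7.00
G1 X11.36 Y12.47
G1 X5.44 Y13.82
G1 X0.69 Y10.04
G1 X0.69 Y3.96
G1 X5.44 Y0.18
G1 X11.36 Y1.53
G1 X14.00 Y7.00
; layer 7
G0 Z13.00
G0 X14.00 Y7.00
G1 X11.36 Y12.47
G1 X5.44 Y13.82
G1 X0.69 Y10.04
G1 X0.69 Y3.96
G1 X5.44 Y0.18
G1 X11.36 Y1.53
G1 X14.00 Y7.00
M2 ; end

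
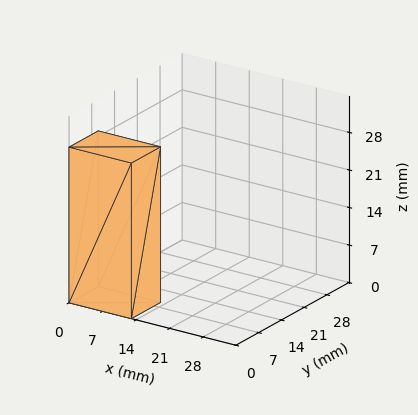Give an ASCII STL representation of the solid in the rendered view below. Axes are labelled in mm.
Reading the render: the shape is a rectangular box, roughly 13 × 9 mm footprint and 29 mm tall (dimensions read to the nearest mm from the axis ticks). For the STL, each face is triangulated and given an outward normal.

solid part
  facet normal 0.0000 0.0000 -1.0000
    outer loop
      vertex 13.000 9.000 0.000
      vertex 13.000 0.000 0.000
      vertex 0.000 0.000 0.000
    endloop
  endfacet
  facet normal 0.0000 0.0000 -1.0000
    outer loop
      vertex 0.000 9.000 0.000
      vertex 13.000 9.000 0.000
      vertex 0.000 0.000 0.000
    endloop
  endfacet
  facet normal 0.0000 0.0000 1.0000
    outer loop
      vertex 0.000 0.000 29.000
      vertex 13.000 0.000 29.000
      vertex 13.000 9.000 29.000
    endloop
  endfacet
  facet normal 0.0000 0.0000 1.0000
    outer loop
      vertex 0.000 0.000 29.000
      vertex 13.000 9.000 29.000
      vertex 0.000 9.000 29.000
    endloop
  endfacet
  facet normal 0.0000 -1.0000 0.0000
    outer loop
      vertex 0.000 0.000 0.000
      vertex 13.000 0.000 0.000
      vertex 13.000 0.000 29.000
    endloop
  endfacet
  facet normal 0.0000 -1.0000 0.0000
    outer loop
      vertex 0.000 0.000 0.000
      vertex 13.000 0.000 29.000
      vertex 0.000 0.000 29.000
    endloop
  endfacet
  facet normal 0.0000 1.0000 0.0000
    outer loop
      vertex 13.000 9.000 29.000
      vertex 13.000 9.000 0.000
      vertex 0.000 9.000 0.000
    endloop
  endfacet
  facet normal 0.0000 1.0000 0.0000
    outer loop
      vertex 0.000 9.000 29.000
      vertex 13.000 9.000 29.000
      vertex 0.000 9.000 0.000
    endloop
  endfacet
  facet normal -1.0000 0.0000 0.0000
    outer loop
      vertex 0.000 9.000 29.000
      vertex 0.000 9.000 0.000
      vertex 0.000 0.000 0.000
    endloop
  endfacet
  facet normal -1.0000 0.0000 0.0000
    outer loop
      vertex 0.000 0.000 29.000
      vertex 0.000 9.000 29.000
      vertex 0.000 0.000 0.000
    endloop
  endfacet
  facet normal 1.0000 0.0000 0.0000
    outer loop
      vertex 13.000 0.000 0.000
      vertex 13.000 9.000 0.000
      vertex 13.000 9.000 29.000
    endloop
  endfacet
  facet normal 1.0000 0.0000 0.0000
    outer loop
      vertex 13.000 0.000 0.000
      vertex 13.000 9.000 29.000
      vertex 13.000 0.000 29.000
    endloop
  endfacet
endsolid part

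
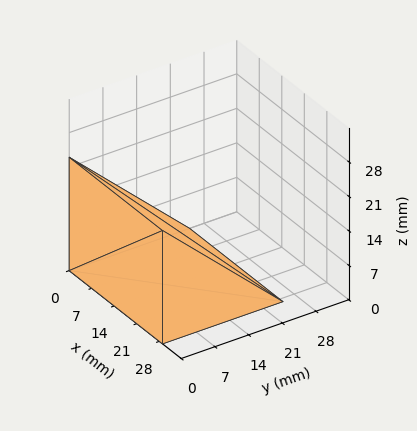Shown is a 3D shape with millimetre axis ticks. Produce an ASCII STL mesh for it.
Reading the render: the shape is a wedge (ramp): 29 × 25 mm base, rising to 23 mm along the y=0 edge and sloping linearly to z=0 at y=25 (dimensions read to the nearest mm from the axis ticks). For the STL, each face is triangulated and given an outward normal.

solid part
  facet normal 0.0000 0.0000 -1.0000
    outer loop
      vertex 29.0 25.0 0.0
      vertex 29.0 0.0 0.0
      vertex 0.0 0.0 0.0
    endloop
  endfacet
  facet normal 0.0000 0.0000 -1.0000
    outer loop
      vertex 0.0 25.0 0.0
      vertex 29.0 25.0 0.0
      vertex 0.0 0.0 0.0
    endloop
  endfacet
  facet normal 0.0000 -1.0000 0.0000
    outer loop
      vertex 0.0 0.0 0.0
      vertex 29.0 0.0 0.0
      vertex 29.0 0.0 23.0
    endloop
  endfacet
  facet normal 0.0000 -1.0000 0.0000
    outer loop
      vertex 0.0 0.0 0.0
      vertex 29.0 0.0 23.0
      vertex 0.0 0.0 23.0
    endloop
  endfacet
  facet normal 0.0000 0.6771 0.7359
    outer loop
      vertex 0.0 0.0 23.0
      vertex 29.0 0.0 23.0
      vertex 29.0 25.0 0.0
    endloop
  endfacet
  facet normal 0.0000 0.6771 0.7359
    outer loop
      vertex 0.0 0.0 23.0
      vertex 29.0 25.0 0.0
      vertex 0.0 25.0 0.0
    endloop
  endfacet
  facet normal -1.0000 0.0000 0.0000
    outer loop
      vertex 0.0 0.0 23.0
      vertex 0.0 25.0 0.0
      vertex 0.0 0.0 0.0
    endloop
  endfacet
  facet normal 1.0000 0.0000 0.0000
    outer loop
      vertex 29.0 0.0 0.0
      vertex 29.0 25.0 0.0
      vertex 29.0 0.0 23.0
    endloop
  endfacet
endsolid part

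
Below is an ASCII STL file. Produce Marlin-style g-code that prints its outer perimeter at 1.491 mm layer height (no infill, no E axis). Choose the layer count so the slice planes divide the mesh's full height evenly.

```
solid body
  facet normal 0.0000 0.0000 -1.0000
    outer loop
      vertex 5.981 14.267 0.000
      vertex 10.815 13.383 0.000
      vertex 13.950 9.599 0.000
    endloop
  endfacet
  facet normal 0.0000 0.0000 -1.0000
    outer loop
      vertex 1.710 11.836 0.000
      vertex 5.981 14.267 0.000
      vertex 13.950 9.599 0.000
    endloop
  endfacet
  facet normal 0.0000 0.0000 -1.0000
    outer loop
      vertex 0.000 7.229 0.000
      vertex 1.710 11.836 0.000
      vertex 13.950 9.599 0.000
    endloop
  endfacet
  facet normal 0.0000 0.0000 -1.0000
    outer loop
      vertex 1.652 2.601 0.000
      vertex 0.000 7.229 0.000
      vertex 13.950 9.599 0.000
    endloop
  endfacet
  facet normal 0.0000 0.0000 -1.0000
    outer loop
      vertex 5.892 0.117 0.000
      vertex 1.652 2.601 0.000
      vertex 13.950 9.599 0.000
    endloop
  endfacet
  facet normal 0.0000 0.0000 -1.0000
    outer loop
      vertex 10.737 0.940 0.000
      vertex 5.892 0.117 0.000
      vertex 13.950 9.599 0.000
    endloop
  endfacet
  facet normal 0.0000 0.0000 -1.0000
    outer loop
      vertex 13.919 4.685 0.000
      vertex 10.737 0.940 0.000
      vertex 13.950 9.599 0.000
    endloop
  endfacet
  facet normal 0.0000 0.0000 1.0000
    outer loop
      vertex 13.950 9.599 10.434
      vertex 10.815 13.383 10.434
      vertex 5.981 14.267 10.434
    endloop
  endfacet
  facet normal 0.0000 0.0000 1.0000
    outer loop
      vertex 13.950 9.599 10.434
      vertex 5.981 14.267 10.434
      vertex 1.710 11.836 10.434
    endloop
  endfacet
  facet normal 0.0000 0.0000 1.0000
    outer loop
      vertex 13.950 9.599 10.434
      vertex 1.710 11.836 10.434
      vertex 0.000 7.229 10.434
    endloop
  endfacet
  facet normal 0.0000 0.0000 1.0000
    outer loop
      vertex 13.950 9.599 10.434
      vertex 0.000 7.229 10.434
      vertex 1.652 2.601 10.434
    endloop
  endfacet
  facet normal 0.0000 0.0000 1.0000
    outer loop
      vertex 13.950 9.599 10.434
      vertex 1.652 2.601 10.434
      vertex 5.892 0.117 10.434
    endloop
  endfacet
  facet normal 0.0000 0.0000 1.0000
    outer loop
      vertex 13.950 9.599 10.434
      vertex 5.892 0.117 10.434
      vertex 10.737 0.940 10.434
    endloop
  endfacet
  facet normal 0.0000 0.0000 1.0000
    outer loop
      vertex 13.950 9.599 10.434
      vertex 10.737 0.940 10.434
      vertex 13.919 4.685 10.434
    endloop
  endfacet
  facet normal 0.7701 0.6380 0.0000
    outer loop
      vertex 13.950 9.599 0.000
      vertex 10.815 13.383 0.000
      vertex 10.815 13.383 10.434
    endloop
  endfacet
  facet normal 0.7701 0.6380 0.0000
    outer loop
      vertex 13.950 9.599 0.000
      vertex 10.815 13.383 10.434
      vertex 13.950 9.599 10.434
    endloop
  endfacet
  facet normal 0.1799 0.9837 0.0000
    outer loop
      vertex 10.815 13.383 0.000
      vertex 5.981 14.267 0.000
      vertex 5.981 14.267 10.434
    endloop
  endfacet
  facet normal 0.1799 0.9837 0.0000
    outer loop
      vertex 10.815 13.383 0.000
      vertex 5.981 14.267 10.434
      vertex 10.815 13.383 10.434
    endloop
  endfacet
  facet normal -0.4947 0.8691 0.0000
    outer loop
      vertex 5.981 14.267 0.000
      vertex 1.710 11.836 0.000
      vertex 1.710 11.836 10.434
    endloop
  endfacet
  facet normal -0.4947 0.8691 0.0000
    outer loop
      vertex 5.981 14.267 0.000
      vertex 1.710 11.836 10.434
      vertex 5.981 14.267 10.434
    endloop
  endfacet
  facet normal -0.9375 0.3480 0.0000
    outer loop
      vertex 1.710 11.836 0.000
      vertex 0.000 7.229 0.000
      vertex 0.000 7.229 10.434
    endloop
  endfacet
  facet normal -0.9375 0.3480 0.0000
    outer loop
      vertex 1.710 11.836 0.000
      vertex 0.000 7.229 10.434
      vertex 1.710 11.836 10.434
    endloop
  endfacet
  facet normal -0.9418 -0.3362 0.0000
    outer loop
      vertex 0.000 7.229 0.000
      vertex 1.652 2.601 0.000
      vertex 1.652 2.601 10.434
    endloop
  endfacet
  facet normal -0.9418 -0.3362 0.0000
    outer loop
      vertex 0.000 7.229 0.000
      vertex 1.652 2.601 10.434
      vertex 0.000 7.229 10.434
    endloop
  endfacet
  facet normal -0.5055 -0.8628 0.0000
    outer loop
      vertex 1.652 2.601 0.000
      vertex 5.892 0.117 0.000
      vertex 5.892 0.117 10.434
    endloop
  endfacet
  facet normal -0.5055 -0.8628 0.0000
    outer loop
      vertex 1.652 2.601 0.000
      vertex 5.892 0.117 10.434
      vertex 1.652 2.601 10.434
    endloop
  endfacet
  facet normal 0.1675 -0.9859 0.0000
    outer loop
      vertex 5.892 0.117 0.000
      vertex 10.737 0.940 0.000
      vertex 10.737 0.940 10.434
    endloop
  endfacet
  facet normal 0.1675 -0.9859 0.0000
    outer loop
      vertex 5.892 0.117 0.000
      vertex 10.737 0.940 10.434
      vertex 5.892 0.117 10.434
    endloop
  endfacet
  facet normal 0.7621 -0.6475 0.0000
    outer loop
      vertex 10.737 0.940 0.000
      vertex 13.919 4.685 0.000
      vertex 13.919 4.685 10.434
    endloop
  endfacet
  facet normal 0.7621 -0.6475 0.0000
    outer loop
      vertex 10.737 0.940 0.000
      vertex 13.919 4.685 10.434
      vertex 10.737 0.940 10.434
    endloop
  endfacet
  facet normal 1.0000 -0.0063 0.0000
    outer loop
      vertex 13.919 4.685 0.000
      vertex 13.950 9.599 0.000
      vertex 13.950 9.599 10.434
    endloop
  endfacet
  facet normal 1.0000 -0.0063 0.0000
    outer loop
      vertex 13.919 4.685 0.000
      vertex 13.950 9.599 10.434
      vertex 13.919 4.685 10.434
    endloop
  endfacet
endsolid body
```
; perimeter-only toolpath
G21 ; units = mm
G90 ; absolute positioning
G28 ; home
; layer 1
G0 Z1.491
G0 X13.950 Y9.599
G1 X10.815 Y13.383
G1 X5.981 Y14.267
G1 X1.710 Y11.836
G1 X0.000 Y7.229
G1 X1.652 Y2.601
G1 X5.892 Y0.117
G1 X10.737 Y0.940
G1 X13.919 Y4.685
G1 X13.950 Y9.599
; layer 2
G0 Z2.981
G0 X13.950 Y9.599
G1 X10.815 Y13.383
G1 X5.981 Y14.267
G1 X1.710 Y11.836
G1 X0.000 Y7.229
G1 X1.652 Y2.601
G1 X5.892 Y0.117
G1 X10.737 Y0.940
G1 X13.919 Y4.685
G1 X13.950 Y9.599
; layer 3
G0 Z4.472
G0 X13.950 Y9.599
G1 X10.815 Y13.383
G1 X5.981 Y14.267
G1 X1.710 Y11.836
G1 X0.000 Y7.229
G1 X1.652 Y2.601
G1 X5.892 Y0.117
G1 X10.737 Y0.940
G1 X13.919 Y4.685
G1 X13.950 Y9.599
; layer 4
G0 Z5.962
G0 X13.950 Y9.599
G1 X10.815 Y13.383
G1 X5.981 Y14.267
G1 X1.710 Y11.836
G1 X0.000 Y7.229
G1 X1.652 Y2.601
G1 X5.892 Y0.117
G1 X10.737 Y0.940
G1 X13.919 Y4.685
G1 X13.950 Y9.599
; layer 5
G0 Z7.453
G0 X13.950 Y9.599
G1 X10.815 Y13.383
G1 X5.981 Y14.267
G1 X1.710 Y11.836
G1 X0.000 Y7.229
G1 X1.652 Y2.601
G1 X5.892 Y0.117
G1 X10.737 Y0.940
G1 X13.919 Y4.685
G1 X13.950 Y9.599
; layer 6
G0 Z8.943
G0 X13.950 Y9.599
G1 X10.815 Y13.383
G1 X5.981 Y14.267
G1 X1.710 Y11.836
G1 X0.000 Y7.229
G1 X1.652 Y2.601
G1 X5.892 Y0.117
G1 X10.737 Y0.940
G1 X13.919 Y4.685
G1 X13.950 Y9.599
; layer 7
G0 Z10.434
G0 X13.950 Y9.599
G1 X10.815 Y13.383
G1 X5.981 Y14.267
G1 X1.710 Y11.836
G1 X0.000 Y7.229
G1 X1.652 Y2.601
G1 X5.892 Y0.117
G1 X10.737 Y0.940
G1 X13.919 Y4.685
G1 X13.950 Y9.599
M2 ; end

The solid is a regular 9-sided prism (a cylinder approximated with 9 flat sides), circumscribed radius ≈ 7.18 mm, height ≈ 10.4 mm. Slicing at Δz = 1.491 mm — 7 equal slices spanning the solid's height, so layer i sits at z = i·h/7 — gives 7 non-empty perimeters. Each is a 9-segment closed polygon; G0 lifts to the layer z and rapids to the start vertex, then G1 traces the edges.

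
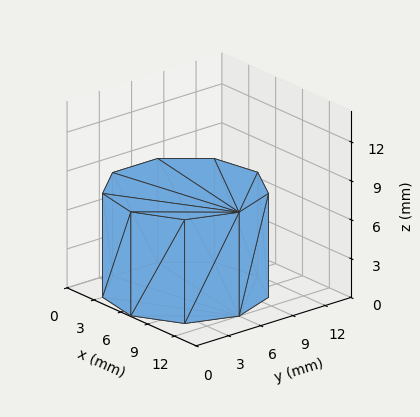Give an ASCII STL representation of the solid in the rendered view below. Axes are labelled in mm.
Reading the render: the shape is a regular 9-sided prism (a cylinder approximated with 9 flat sides), circumscribed radius ≈ 6 mm, height ≈ 8 mm (dimensions read to the nearest mm from the axis ticks). For the STL, each face is triangulated and given an outward normal.

solid part
  facet normal 0.0000 0.0000 -1.0000
    outer loop
      vertex 7.0 11.9 0.0
      vertex 10.6 9.9 0.0
      vertex 12.0 6.0 0.0
    endloop
  endfacet
  facet normal 0.0000 0.0000 -1.0000
    outer loop
      vertex 3.0 11.2 0.0
      vertex 7.0 11.9 0.0
      vertex 12.0 6.0 0.0
    endloop
  endfacet
  facet normal 0.0000 0.0000 -1.0000
    outer loop
      vertex 0.4 8.1 0.0
      vertex 3.0 11.2 0.0
      vertex 12.0 6.0 0.0
    endloop
  endfacet
  facet normal 0.0000 0.0000 -1.0000
    outer loop
      vertex 0.4 3.9 0.0
      vertex 0.4 8.1 0.0
      vertex 12.0 6.0 0.0
    endloop
  endfacet
  facet normal 0.0000 0.0000 -1.0000
    outer loop
      vertex 3.0 0.8 0.0
      vertex 0.4 3.9 0.0
      vertex 12.0 6.0 0.0
    endloop
  endfacet
  facet normal 0.0000 0.0000 -1.0000
    outer loop
      vertex 7.0 0.1 0.0
      vertex 3.0 0.8 0.0
      vertex 12.0 6.0 0.0
    endloop
  endfacet
  facet normal 0.0000 0.0000 -1.0000
    outer loop
      vertex 10.6 2.1 0.0
      vertex 7.0 0.1 0.0
      vertex 12.0 6.0 0.0
    endloop
  endfacet
  facet normal 0.0000 0.0000 1.0000
    outer loop
      vertex 12.0 6.0 8.0
      vertex 10.6 9.9 8.0
      vertex 7.0 11.9 8.0
    endloop
  endfacet
  facet normal 0.0000 0.0000 1.0000
    outer loop
      vertex 12.0 6.0 8.0
      vertex 7.0 11.9 8.0
      vertex 3.0 11.2 8.0
    endloop
  endfacet
  facet normal 0.0000 0.0000 1.0000
    outer loop
      vertex 12.0 6.0 8.0
      vertex 3.0 11.2 8.0
      vertex 0.4 8.1 8.0
    endloop
  endfacet
  facet normal 0.0000 0.0000 1.0000
    outer loop
      vertex 12.0 6.0 8.0
      vertex 0.4 8.1 8.0
      vertex 0.4 3.9 8.0
    endloop
  endfacet
  facet normal 0.0000 0.0000 1.0000
    outer loop
      vertex 12.0 6.0 8.0
      vertex 0.4 3.9 8.0
      vertex 3.0 0.8 8.0
    endloop
  endfacet
  facet normal 0.0000 0.0000 1.0000
    outer loop
      vertex 12.0 6.0 8.0
      vertex 3.0 0.8 8.0
      vertex 7.0 0.1 8.0
    endloop
  endfacet
  facet normal 0.0000 0.0000 1.0000
    outer loop
      vertex 12.0 6.0 8.0
      vertex 7.0 0.1 8.0
      vertex 10.6 2.1 8.0
    endloop
  endfacet
  facet normal 0.9412 0.3379 0.0000
    outer loop
      vertex 12.0 6.0 0.0
      vertex 10.6 9.9 0.0
      vertex 10.6 9.9 8.0
    endloop
  endfacet
  facet normal 0.9412 0.3379 0.0000
    outer loop
      vertex 12.0 6.0 0.0
      vertex 10.6 9.9 8.0
      vertex 12.0 6.0 8.0
    endloop
  endfacet
  facet normal 0.4856 0.8742 0.0000
    outer loop
      vertex 10.6 9.9 0.0
      vertex 7.0 11.9 0.0
      vertex 7.0 11.9 8.0
    endloop
  endfacet
  facet normal 0.4856 0.8742 0.0000
    outer loop
      vertex 10.6 9.9 0.0
      vertex 7.0 11.9 8.0
      vertex 10.6 9.9 8.0
    endloop
  endfacet
  facet normal -0.1724 0.9850 0.0000
    outer loop
      vertex 7.0 11.9 0.0
      vertex 3.0 11.2 0.0
      vertex 3.0 11.2 8.0
    endloop
  endfacet
  facet normal -0.1724 0.9850 0.0000
    outer loop
      vertex 7.0 11.9 0.0
      vertex 3.0 11.2 8.0
      vertex 7.0 11.9 8.0
    endloop
  endfacet
  facet normal -0.7662 0.6426 0.0000
    outer loop
      vertex 3.0 11.2 0.0
      vertex 0.4 8.1 0.0
      vertex 0.4 8.1 8.0
    endloop
  endfacet
  facet normal -0.7662 0.6426 0.0000
    outer loop
      vertex 3.0 11.2 0.0
      vertex 0.4 8.1 8.0
      vertex 3.0 11.2 8.0
    endloop
  endfacet
  facet normal -1.0000 0.0000 0.0000
    outer loop
      vertex 0.4 8.1 0.0
      vertex 0.4 3.9 0.0
      vertex 0.4 3.9 8.0
    endloop
  endfacet
  facet normal -1.0000 0.0000 0.0000
    outer loop
      vertex 0.4 8.1 0.0
      vertex 0.4 3.9 8.0
      vertex 0.4 8.1 8.0
    endloop
  endfacet
  facet normal -0.7662 -0.6426 0.0000
    outer loop
      vertex 0.4 3.9 0.0
      vertex 3.0 0.8 0.0
      vertex 3.0 0.8 8.0
    endloop
  endfacet
  facet normal -0.7662 -0.6426 0.0000
    outer loop
      vertex 0.4 3.9 0.0
      vertex 3.0 0.8 8.0
      vertex 0.4 3.9 8.0
    endloop
  endfacet
  facet normal -0.1724 -0.9850 0.0000
    outer loop
      vertex 3.0 0.8 0.0
      vertex 7.0 0.1 0.0
      vertex 7.0 0.1 8.0
    endloop
  endfacet
  facet normal -0.1724 -0.9850 0.0000
    outer loop
      vertex 3.0 0.8 0.0
      vertex 7.0 0.1 8.0
      vertex 3.0 0.8 8.0
    endloop
  endfacet
  facet normal 0.4856 -0.8742 0.0000
    outer loop
      vertex 7.0 0.1 0.0
      vertex 10.6 2.1 0.0
      vertex 10.6 2.1 8.0
    endloop
  endfacet
  facet normal 0.4856 -0.8742 0.0000
    outer loop
      vertex 7.0 0.1 0.0
      vertex 10.6 2.1 8.0
      vertex 7.0 0.1 8.0
    endloop
  endfacet
  facet normal 0.9412 -0.3379 0.0000
    outer loop
      vertex 10.6 2.1 0.0
      vertex 12.0 6.0 0.0
      vertex 12.0 6.0 8.0
    endloop
  endfacet
  facet normal 0.9412 -0.3379 0.0000
    outer loop
      vertex 10.6 2.1 0.0
      vertex 12.0 6.0 8.0
      vertex 10.6 2.1 8.0
    endloop
  endfacet
endsolid part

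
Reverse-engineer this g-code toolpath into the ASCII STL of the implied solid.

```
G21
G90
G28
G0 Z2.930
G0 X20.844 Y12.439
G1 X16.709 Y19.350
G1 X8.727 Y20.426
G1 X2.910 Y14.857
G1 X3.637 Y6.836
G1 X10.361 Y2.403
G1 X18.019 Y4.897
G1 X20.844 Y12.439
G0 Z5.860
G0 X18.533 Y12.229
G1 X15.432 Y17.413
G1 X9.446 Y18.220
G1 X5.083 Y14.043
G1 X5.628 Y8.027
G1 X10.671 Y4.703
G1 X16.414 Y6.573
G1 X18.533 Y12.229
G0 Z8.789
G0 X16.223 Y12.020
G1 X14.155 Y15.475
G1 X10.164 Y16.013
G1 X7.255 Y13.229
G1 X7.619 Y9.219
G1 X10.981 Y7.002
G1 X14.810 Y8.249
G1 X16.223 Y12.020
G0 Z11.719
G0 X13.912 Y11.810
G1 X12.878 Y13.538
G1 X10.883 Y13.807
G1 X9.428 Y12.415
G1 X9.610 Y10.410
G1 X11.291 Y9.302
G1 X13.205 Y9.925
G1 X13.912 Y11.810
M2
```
solid part
  facet normal 0.0000 0.0000 -1.0000
    outer loop
      vertex 8.009 22.632 0.000
      vertex 17.986 21.287 0.000
      vertex 23.155 12.648 0.000
    endloop
  endfacet
  facet normal 0.0000 0.0000 -1.0000
    outer loop
      vertex 0.737 15.671 0.000
      vertex 8.009 22.632 0.000
      vertex 23.155 12.648 0.000
    endloop
  endfacet
  facet normal 0.0000 0.0000 -1.0000
    outer loop
      vertex 1.646 5.645 0.000
      vertex 0.737 15.671 0.000
      vertex 23.155 12.648 0.000
    endloop
  endfacet
  facet normal 0.0000 0.0000 -1.0000
    outer loop
      vertex 10.051 0.104 0.000
      vertex 1.646 5.645 0.000
      vertex 23.155 12.648 0.000
    endloop
  endfacet
  facet normal 0.0000 0.0000 -1.0000
    outer loop
      vertex 19.623 3.221 0.000
      vertex 10.051 0.104 0.000
      vertex 23.155 12.648 0.000
    endloop
  endfacet
  facet normal 0.6985 0.4180 0.5808
    outer loop
      vertex 23.155 12.648 0.000
      vertex 17.986 21.287 0.000
      vertex 11.601 11.601 14.649
    endloop
  endfacet
  facet normal 0.1088 0.8067 0.5808
    outer loop
      vertex 17.986 21.287 0.000
      vertex 8.009 22.632 0.000
      vertex 11.601 11.601 14.649
    endloop
  endfacet
  facet normal -0.5629 0.5880 0.5808
    outer loop
      vertex 8.009 22.632 0.000
      vertex 0.737 15.671 0.000
      vertex 11.601 11.601 14.649
    endloop
  endfacet
  facet normal -0.8107 -0.0735 0.5808
    outer loop
      vertex 0.737 15.671 0.000
      vertex 1.646 5.645 0.000
      vertex 11.601 11.601 14.649
    endloop
  endfacet
  facet normal -0.4481 -0.6796 0.5808
    outer loop
      vertex 1.646 5.645 0.000
      vertex 10.051 0.104 0.000
      vertex 11.601 11.601 14.649
    endloop
  endfacet
  facet normal 0.2521 -0.7740 0.5808
    outer loop
      vertex 10.051 0.104 0.000
      vertex 19.623 3.221 0.000
      vertex 11.601 11.601 14.649
    endloop
  endfacet
  facet normal 0.7623 -0.2856 0.5808
    outer loop
      vertex 19.623 3.221 0.000
      vertex 23.155 12.648 0.000
      vertex 11.601 11.601 14.649
    endloop
  endfacet
endsolid part

The G0 Z moves step by Δz≈2.930 mm. The G1 loops shrink linearly with z, so the solid tapers from its base footprint up to z≈14.6. Closing with a flat bottom cap and the tapered top and triangulating gives 12 facets — a regular 7-sided pyramid, base circumscribed radius ≈ 11.6 mm, apex at z ≈ 14.6 mm.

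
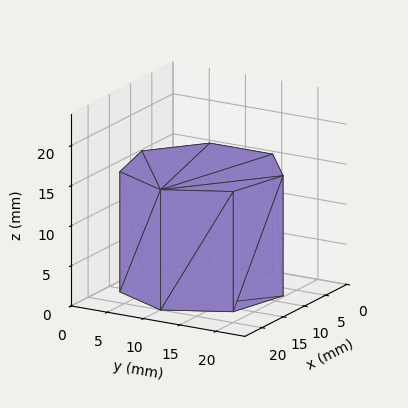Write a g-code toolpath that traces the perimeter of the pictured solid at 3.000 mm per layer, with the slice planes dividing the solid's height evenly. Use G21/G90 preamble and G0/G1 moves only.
Reading the render: the shape is a regular 7-sided prism (a cylinder approximated with 7 flat sides), circumscribed radius ≈ 10 mm, height ≈ 15 mm (dimensions read to the nearest mm from the axis ticks). For the g-code, the solid's height is divided into equal slices at the stated Δz and each level perimeter traced with G1 moves after a G0 lift.

; perimeter-only toolpath
G21 ; units = mm
G90 ; absolute positioning
G28 ; home
; layer 1
G0 Z3.000
G0 X20.000 Y10.000
G1 X16.235 Y17.818
G1 X7.775 Y19.749
G1 X0.990 Y14.339
G1 X0.990 Y5.661
G1 X7.775 Y0.251
G1 X16.235 Y2.182
G1 X20.000 Y10.000
; layer 2
G0 Z6.000
G0 X20.000 Y10.000
G1 X16.235 Y17.818
G1 X7.775 Y19.749
G1 X0.990 Y14.339
G1 X0.990 Y5.661
G1 X7.775 Y0.251
G1 X16.235 Y2.182
G1 X20.000 Y10.000
; layer 3
G0 Z9.000
G0 X20.000 Y10.000
G1 X16.235 Y17.818
G1 X7.775 Y19.749
G1 X0.990 Y14.339
G1 X0.990 Y5.661
G1 X7.775 Y0.251
G1 X16.235 Y2.182
G1 X20.000 Y10.000
; layer 4
G0 Z12.000
G0 X20.000 Y10.000
G1 X16.235 Y17.818
G1 X7.775 Y19.749
G1 X0.990 Y14.339
G1 X0.990 Y5.661
G1 X7.775 Y0.251
G1 X16.235 Y2.182
G1 X20.000 Y10.000
; layer 5
G0 Z15.000
G0 X20.000 Y10.000
G1 X16.235 Y17.818
G1 X7.775 Y19.749
G1 X0.990 Y14.339
G1 X0.990 Y5.661
G1 X7.775 Y0.251
G1 X16.235 Y2.182
G1 X20.000 Y10.000
M2 ; end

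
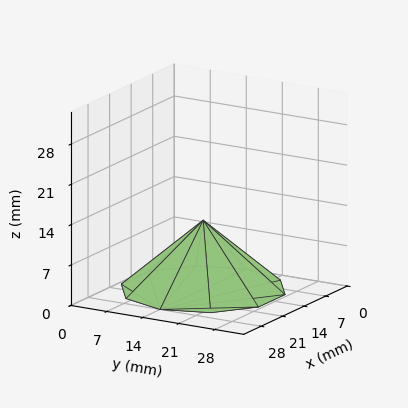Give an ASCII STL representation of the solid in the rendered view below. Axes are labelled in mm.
Reading the render: the shape is a regular 10-sided pyramid, base circumscribed radius ≈ 14 mm, apex at z ≈ 12 mm (dimensions read to the nearest mm from the axis ticks). For the STL, each face is triangulated and given an outward normal.

solid part
  facet normal 0.0000 0.0000 -1.0000
    outer loop
      vertex 18.326 27.315 0.000
      vertex 25.326 22.229 0.000
      vertex 28.000 14.000 0.000
    endloop
  endfacet
  facet normal 0.0000 0.0000 -1.0000
    outer loop
      vertex 9.674 27.315 0.000
      vertex 18.326 27.315 0.000
      vertex 28.000 14.000 0.000
    endloop
  endfacet
  facet normal 0.0000 0.0000 -1.0000
    outer loop
      vertex 2.674 22.229 0.000
      vertex 9.674 27.315 0.000
      vertex 28.000 14.000 0.000
    endloop
  endfacet
  facet normal 0.0000 0.0000 -1.0000
    outer loop
      vertex 0.000 14.000 0.000
      vertex 2.674 22.229 0.000
      vertex 28.000 14.000 0.000
    endloop
  endfacet
  facet normal 0.0000 0.0000 -1.0000
    outer loop
      vertex 2.674 5.771 0.000
      vertex 0.000 14.000 0.000
      vertex 28.000 14.000 0.000
    endloop
  endfacet
  facet normal 0.0000 0.0000 -1.0000
    outer loop
      vertex 9.674 0.685 0.000
      vertex 2.674 5.771 0.000
      vertex 28.000 14.000 0.000
    endloop
  endfacet
  facet normal 0.0000 0.0000 -1.0000
    outer loop
      vertex 18.326 0.685 0.000
      vertex 9.674 0.685 0.000
      vertex 28.000 14.000 0.000
    endloop
  endfacet
  facet normal 0.0000 0.0000 -1.0000
    outer loop
      vertex 25.326 5.771 0.000
      vertex 18.326 0.685 0.000
      vertex 28.000 14.000 0.000
    endloop
  endfacet
  facet normal 0.6367 0.2069 0.7428
    outer loop
      vertex 28.000 14.000 0.000
      vertex 25.326 22.229 0.000
      vertex 14.000 14.000 12.000
    endloop
  endfacet
  facet normal 0.3935 0.5416 0.7428
    outer loop
      vertex 25.326 22.229 0.000
      vertex 18.326 27.315 0.000
      vertex 14.000 14.000 12.000
    endloop
  endfacet
  facet normal 0.0000 0.6695 0.7428
    outer loop
      vertex 18.326 27.315 0.000
      vertex 9.674 27.315 0.000
      vertex 14.000 14.000 12.000
    endloop
  endfacet
  facet normal -0.3935 0.5416 0.7428
    outer loop
      vertex 9.674 27.315 0.000
      vertex 2.674 22.229 0.000
      vertex 14.000 14.000 12.000
    endloop
  endfacet
  facet normal -0.6367 0.2069 0.7428
    outer loop
      vertex 2.674 22.229 0.000
      vertex 0.000 14.000 0.000
      vertex 14.000 14.000 12.000
    endloop
  endfacet
  facet normal -0.6367 -0.2069 0.7428
    outer loop
      vertex 0.000 14.000 0.000
      vertex 2.674 5.771 0.000
      vertex 14.000 14.000 12.000
    endloop
  endfacet
  facet normal -0.3935 -0.5416 0.7428
    outer loop
      vertex 2.674 5.771 0.000
      vertex 9.674 0.685 0.000
      vertex 14.000 14.000 12.000
    endloop
  endfacet
  facet normal 0.0000 -0.6695 0.7428
    outer loop
      vertex 9.674 0.685 0.000
      vertex 18.326 0.685 0.000
      vertex 14.000 14.000 12.000
    endloop
  endfacet
  facet normal 0.3935 -0.5416 0.7428
    outer loop
      vertex 18.326 0.685 0.000
      vertex 25.326 5.771 0.000
      vertex 14.000 14.000 12.000
    endloop
  endfacet
  facet normal 0.6367 -0.2069 0.7428
    outer loop
      vertex 25.326 5.771 0.000
      vertex 28.000 14.000 0.000
      vertex 14.000 14.000 12.000
    endloop
  endfacet
endsolid part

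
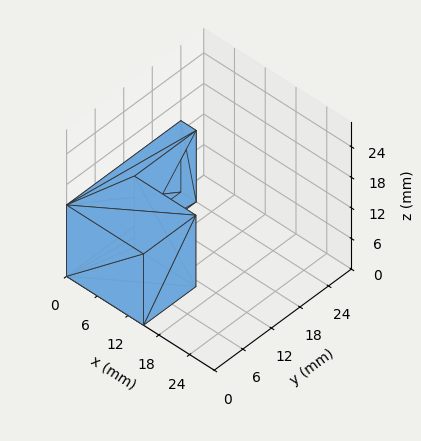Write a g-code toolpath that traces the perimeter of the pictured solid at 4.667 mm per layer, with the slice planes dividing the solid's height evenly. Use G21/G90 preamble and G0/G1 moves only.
Reading the render: the shape is an L-shaped prism: outer 15 × 24 mm, arm thicknesses ≈ 11 mm (horizontal) and 3 mm (vertical), extruded 14 mm in z (dimensions read to the nearest mm from the axis ticks). For the g-code, the solid's height is divided into equal slices at the stated Δz and each level perimeter traced with G1 moves after a G0 lift.

; perimeter-only toolpath
G21 ; units = mm
G90 ; absolute positioning
G28 ; home
; layer 1
G0 Z4.667
G0 X0.000 Y0.000
G1 X15.000 Y0.000
G1 X15.000 Y11.000
G1 X3.000 Y11.000
G1 X3.000 Y24.000
G1 X0.000 Y24.000
G1 X0.000 Y0.000
; layer 2
G0 Z9.333
G0 X0.000 Y0.000
G1 X15.000 Y0.000
G1 X15.000 Y11.000
G1 X3.000 Y11.000
G1 X3.000 Y24.000
G1 X0.000 Y24.000
G1 X0.000 Y0.000
; layer 3
G0 Z14.000
G0 X0.000 Y0.000
G1 X15.000 Y0.000
G1 X15.000 Y11.000
G1 X3.000 Y11.000
G1 X3.000 Y24.000
G1 X0.000 Y24.000
G1 X0.000 Y0.000
M2 ; end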